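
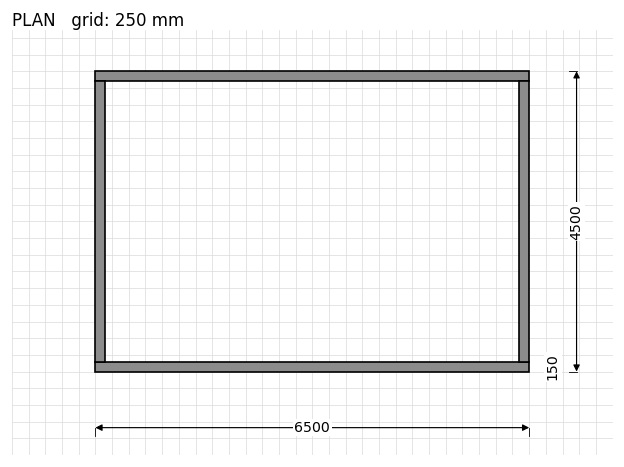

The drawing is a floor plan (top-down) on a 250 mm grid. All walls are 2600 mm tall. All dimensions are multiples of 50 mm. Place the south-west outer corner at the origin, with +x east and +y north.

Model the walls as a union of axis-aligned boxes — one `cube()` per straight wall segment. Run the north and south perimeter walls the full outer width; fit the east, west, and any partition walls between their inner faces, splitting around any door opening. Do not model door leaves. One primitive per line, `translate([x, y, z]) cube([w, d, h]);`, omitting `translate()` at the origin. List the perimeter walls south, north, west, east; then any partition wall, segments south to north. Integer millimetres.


cube([6500, 150, 2600]);
translate([0, 4350, 0]) cube([6500, 150, 2600]);
translate([0, 150, 0]) cube([150, 4200, 2600]);
translate([6350, 150, 0]) cube([150, 4200, 2600]);


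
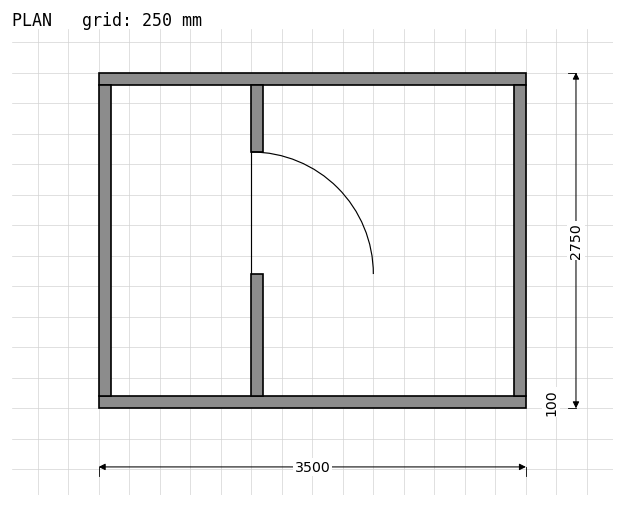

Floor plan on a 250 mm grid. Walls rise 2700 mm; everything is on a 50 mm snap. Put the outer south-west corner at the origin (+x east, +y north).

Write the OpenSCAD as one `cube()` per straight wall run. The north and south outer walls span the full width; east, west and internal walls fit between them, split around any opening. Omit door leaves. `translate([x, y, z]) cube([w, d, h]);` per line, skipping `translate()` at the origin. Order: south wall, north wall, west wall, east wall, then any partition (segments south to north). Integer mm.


cube([3500, 100, 2700]);
translate([0, 2650, 0]) cube([3500, 100, 2700]);
translate([0, 100, 0]) cube([100, 2550, 2700]);
translate([3400, 100, 0]) cube([100, 2550, 2700]);
translate([1250, 100, 0]) cube([100, 1000, 2700]);
translate([1250, 2100, 0]) cube([100, 550, 2700]);


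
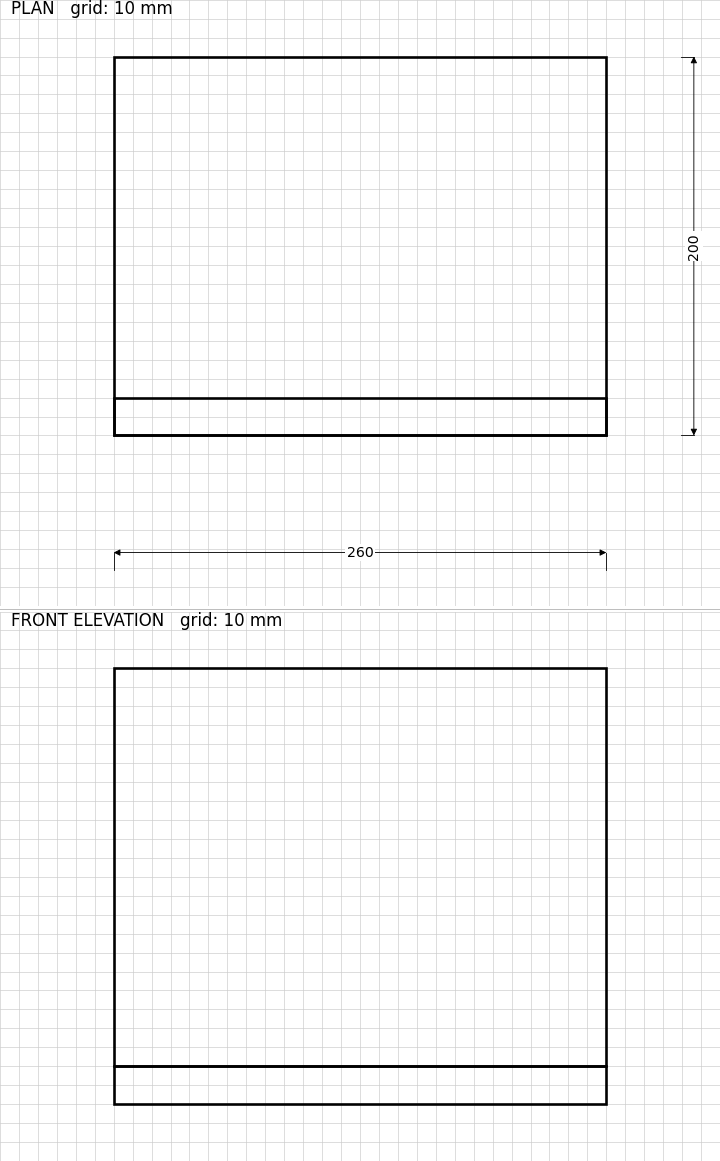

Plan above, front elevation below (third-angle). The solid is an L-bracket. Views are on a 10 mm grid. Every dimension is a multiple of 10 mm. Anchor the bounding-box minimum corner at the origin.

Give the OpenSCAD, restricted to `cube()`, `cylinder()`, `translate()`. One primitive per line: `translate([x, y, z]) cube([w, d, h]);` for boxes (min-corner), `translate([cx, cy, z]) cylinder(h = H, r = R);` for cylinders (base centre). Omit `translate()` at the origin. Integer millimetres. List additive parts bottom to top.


cube([260, 200, 20]);
translate([0, 0, 20]) cube([260, 20, 210]);


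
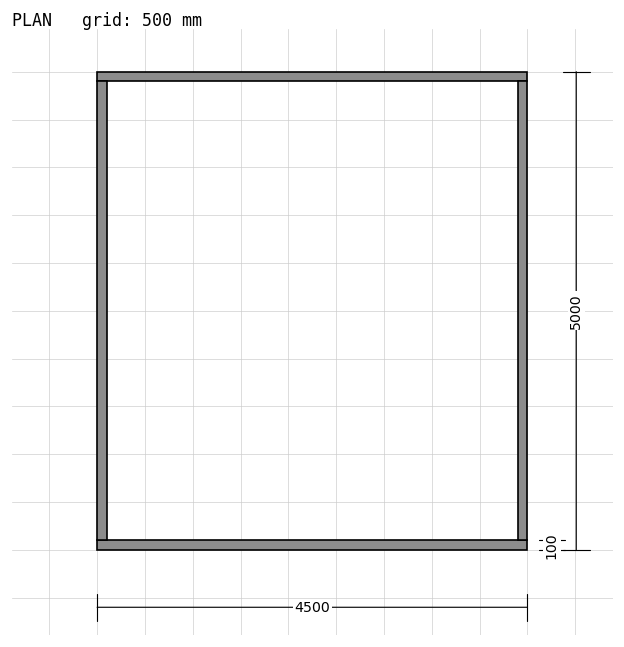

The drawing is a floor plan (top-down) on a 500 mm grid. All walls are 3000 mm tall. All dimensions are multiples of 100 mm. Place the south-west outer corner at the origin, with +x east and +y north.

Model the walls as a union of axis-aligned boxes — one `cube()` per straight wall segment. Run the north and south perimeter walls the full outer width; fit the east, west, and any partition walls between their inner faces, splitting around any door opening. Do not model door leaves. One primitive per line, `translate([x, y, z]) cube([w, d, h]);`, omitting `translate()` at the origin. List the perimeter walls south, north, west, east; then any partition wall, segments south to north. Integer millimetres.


cube([4500, 100, 3000]);
translate([0, 4900, 0]) cube([4500, 100, 3000]);
translate([0, 100, 0]) cube([100, 4800, 3000]);
translate([4400, 100, 0]) cube([100, 4800, 3000]);


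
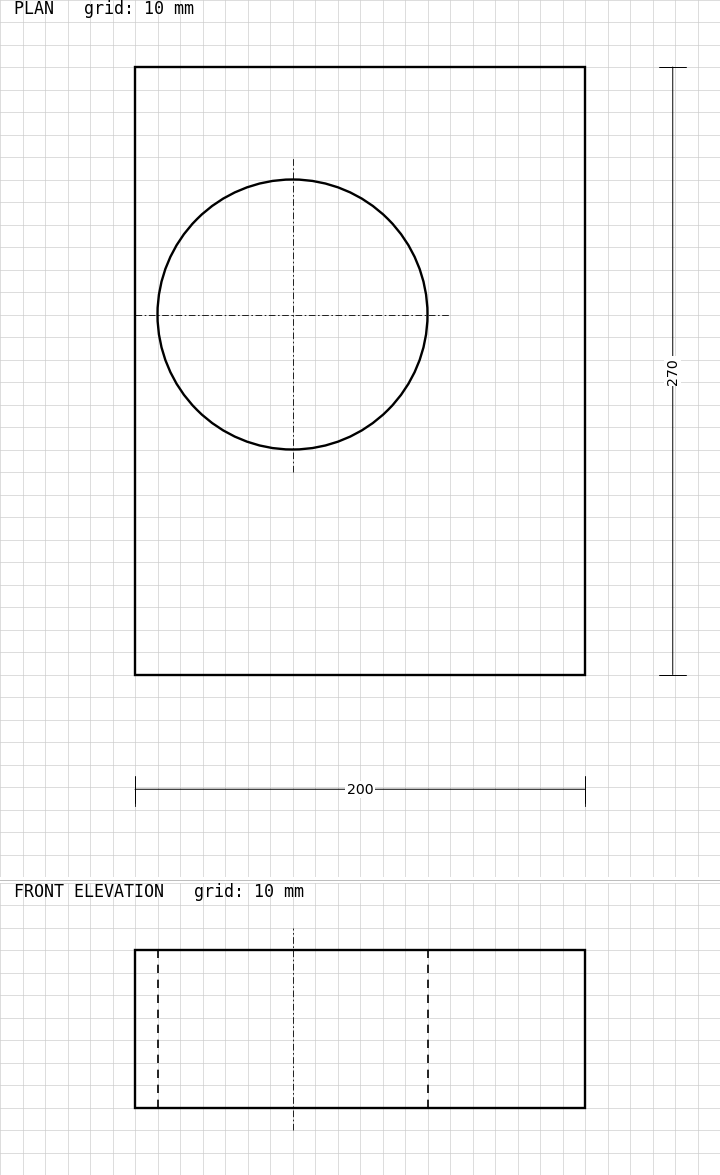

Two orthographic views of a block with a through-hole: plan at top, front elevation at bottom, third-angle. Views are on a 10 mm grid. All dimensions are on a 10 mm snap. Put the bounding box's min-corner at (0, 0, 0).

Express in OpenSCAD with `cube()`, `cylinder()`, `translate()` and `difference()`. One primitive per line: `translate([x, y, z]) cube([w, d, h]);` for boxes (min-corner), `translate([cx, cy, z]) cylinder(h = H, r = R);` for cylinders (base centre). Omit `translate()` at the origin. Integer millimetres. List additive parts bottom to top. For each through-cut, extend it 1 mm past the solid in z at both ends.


difference() {
  cube([200, 270, 70]);
  translate([70, 160, -1]) cylinder(h = 72, r = 60);
}


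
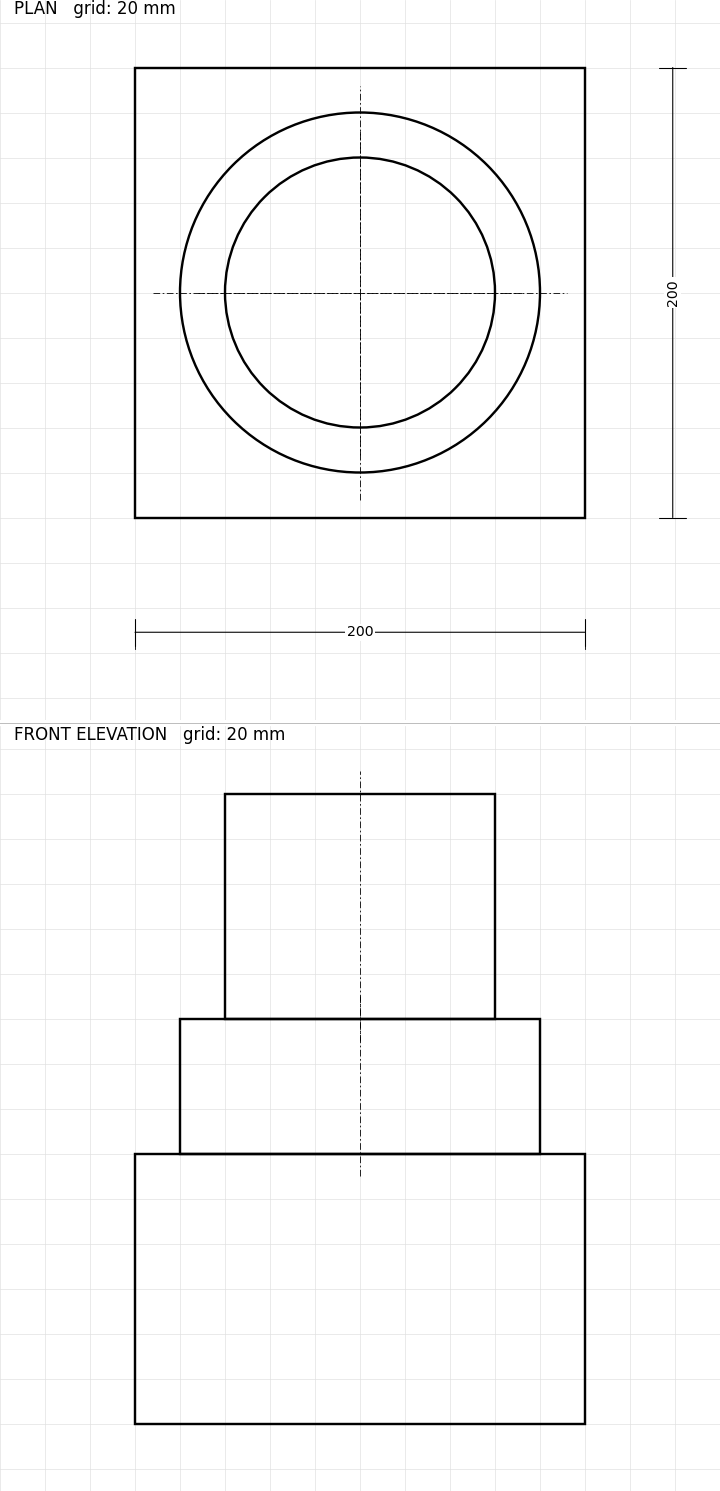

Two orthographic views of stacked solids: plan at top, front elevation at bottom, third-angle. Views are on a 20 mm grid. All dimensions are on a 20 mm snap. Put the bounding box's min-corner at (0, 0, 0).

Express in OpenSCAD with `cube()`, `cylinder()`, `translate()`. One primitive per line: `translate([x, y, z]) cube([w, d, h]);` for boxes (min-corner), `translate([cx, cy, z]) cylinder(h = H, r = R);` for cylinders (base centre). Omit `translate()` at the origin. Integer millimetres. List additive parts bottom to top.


cube([200, 200, 120]);
translate([100, 100, 120]) cylinder(h = 60, r = 80);
translate([100, 100, 180]) cylinder(h = 100, r = 60);


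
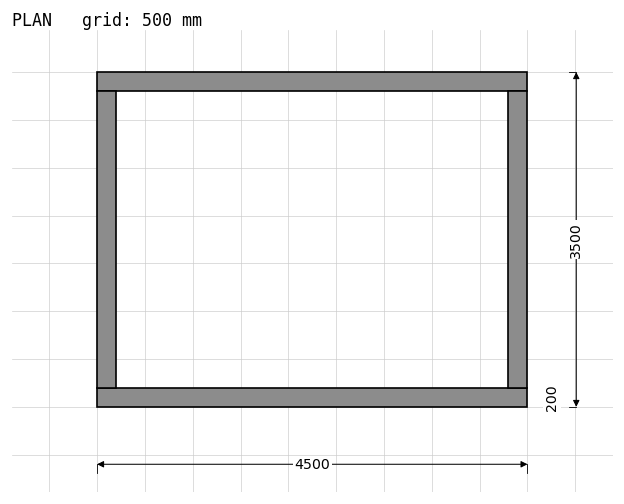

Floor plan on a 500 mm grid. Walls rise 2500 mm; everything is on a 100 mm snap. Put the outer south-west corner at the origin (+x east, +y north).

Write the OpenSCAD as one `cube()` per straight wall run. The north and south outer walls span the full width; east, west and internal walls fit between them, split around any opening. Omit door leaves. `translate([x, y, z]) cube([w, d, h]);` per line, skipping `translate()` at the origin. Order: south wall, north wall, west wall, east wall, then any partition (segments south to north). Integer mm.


cube([4500, 200, 2500]);
translate([0, 3300, 0]) cube([4500, 200, 2500]);
translate([0, 200, 0]) cube([200, 3100, 2500]);
translate([4300, 200, 0]) cube([200, 3100, 2500]);


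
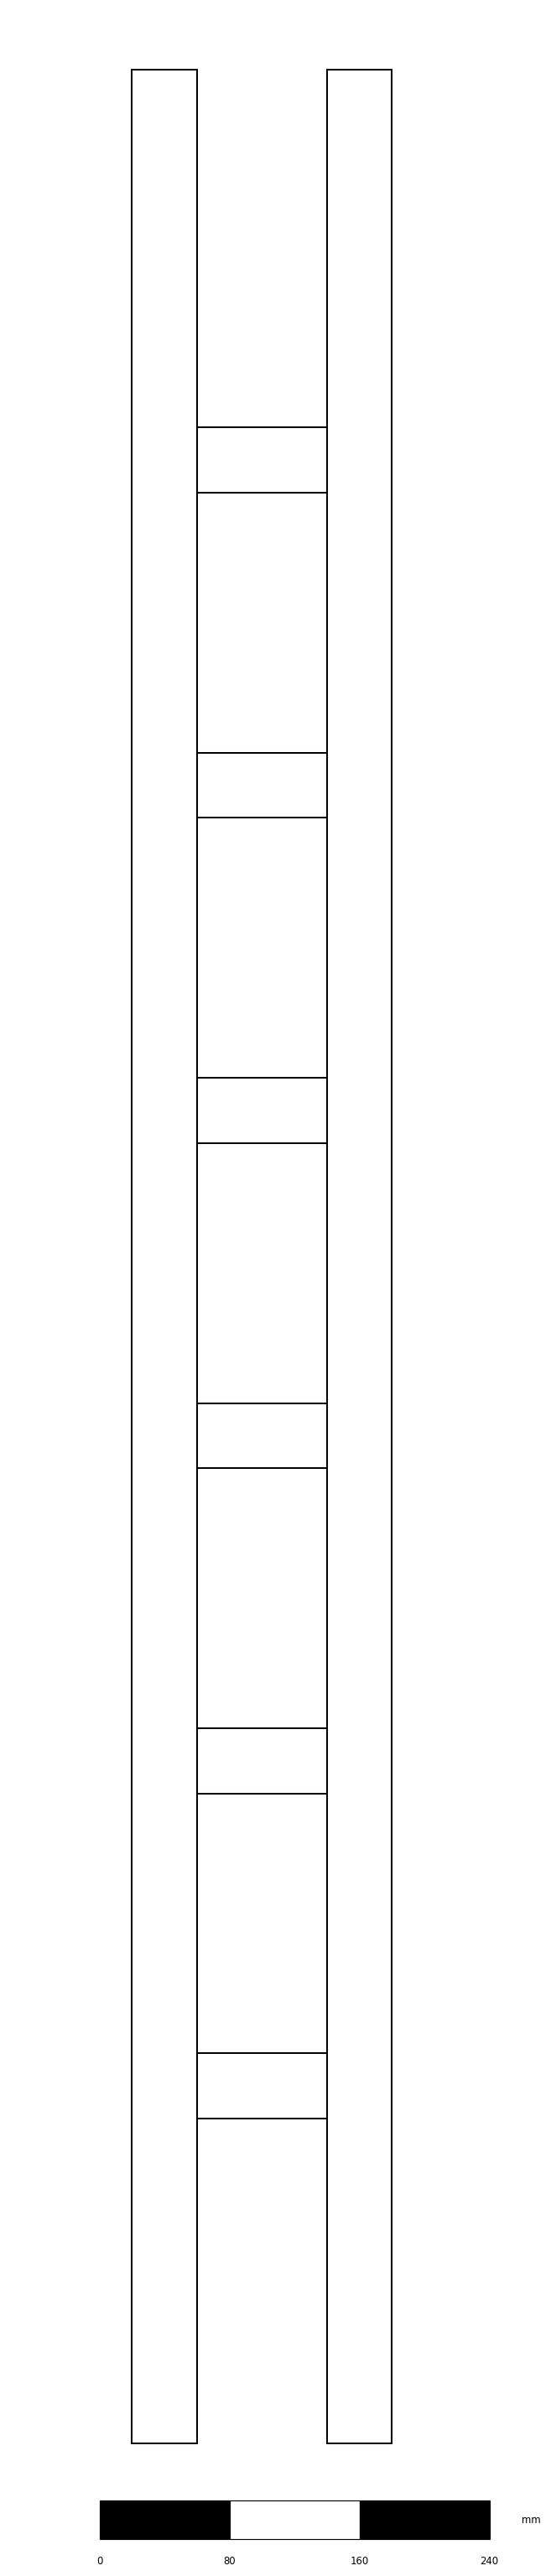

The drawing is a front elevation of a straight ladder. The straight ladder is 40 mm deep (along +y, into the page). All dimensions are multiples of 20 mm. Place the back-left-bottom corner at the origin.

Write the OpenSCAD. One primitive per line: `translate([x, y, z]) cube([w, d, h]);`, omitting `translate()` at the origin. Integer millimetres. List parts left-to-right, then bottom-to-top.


cube([40, 40, 1460]);
translate([40, 0, 200]) cube([80, 40, 40]);
translate([40, 0, 400]) cube([80, 40, 40]);
translate([40, 0, 600]) cube([80, 40, 40]);
translate([40, 0, 800]) cube([80, 40, 40]);
translate([40, 0, 1000]) cube([80, 40, 40]);
translate([40, 0, 1200]) cube([80, 40, 40]);
translate([120, 0, 0]) cube([40, 40, 1460]);


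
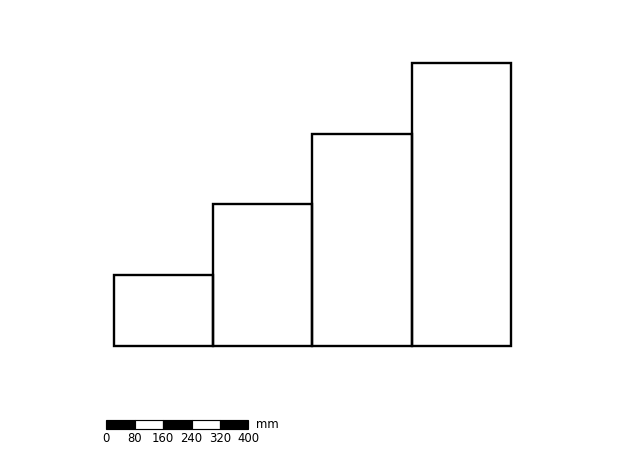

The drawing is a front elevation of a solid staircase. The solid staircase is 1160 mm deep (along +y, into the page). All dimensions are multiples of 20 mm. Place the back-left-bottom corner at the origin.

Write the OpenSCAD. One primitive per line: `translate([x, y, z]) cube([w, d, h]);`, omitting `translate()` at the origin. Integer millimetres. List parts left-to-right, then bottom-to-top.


cube([280, 1160, 200]);
translate([280, 0, 0]) cube([280, 1160, 400]);
translate([560, 0, 0]) cube([280, 1160, 600]);
translate([840, 0, 0]) cube([280, 1160, 800]);


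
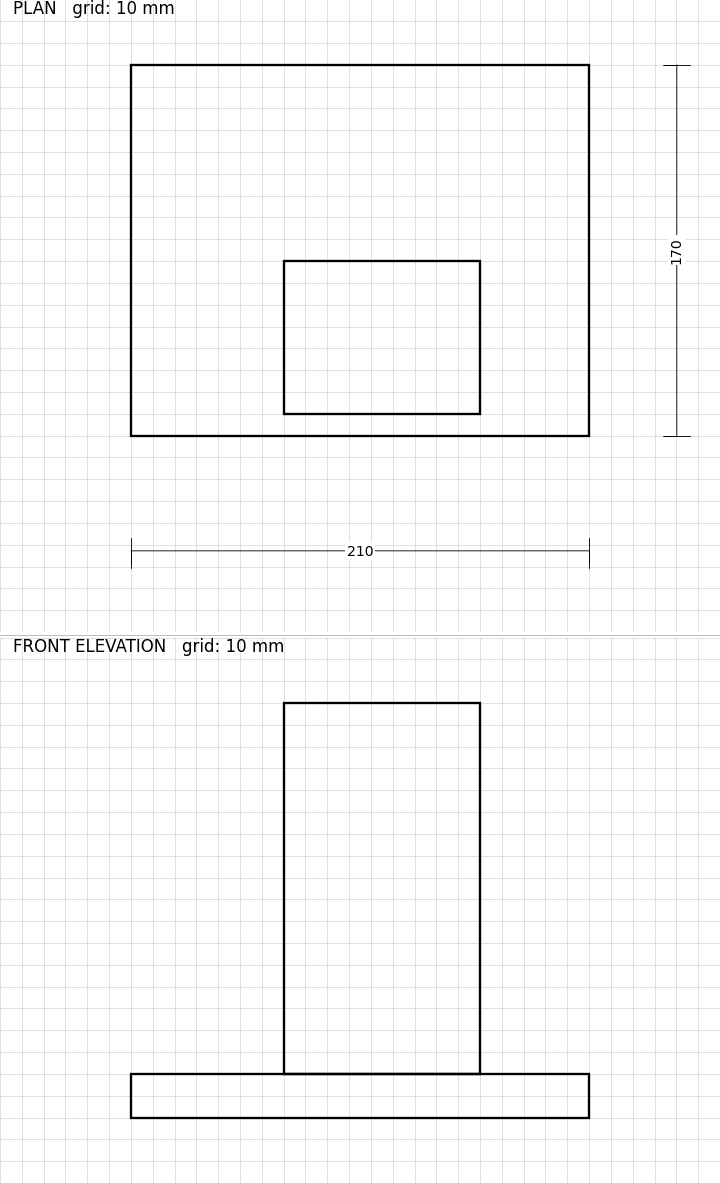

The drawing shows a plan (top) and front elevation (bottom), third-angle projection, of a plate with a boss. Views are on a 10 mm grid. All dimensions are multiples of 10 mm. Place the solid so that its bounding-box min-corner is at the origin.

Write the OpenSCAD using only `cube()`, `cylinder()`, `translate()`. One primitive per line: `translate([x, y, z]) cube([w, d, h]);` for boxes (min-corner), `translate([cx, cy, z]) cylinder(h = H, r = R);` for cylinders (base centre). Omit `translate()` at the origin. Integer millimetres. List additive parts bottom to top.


cube([210, 170, 20]);
translate([70, 10, 20]) cube([90, 70, 170]);


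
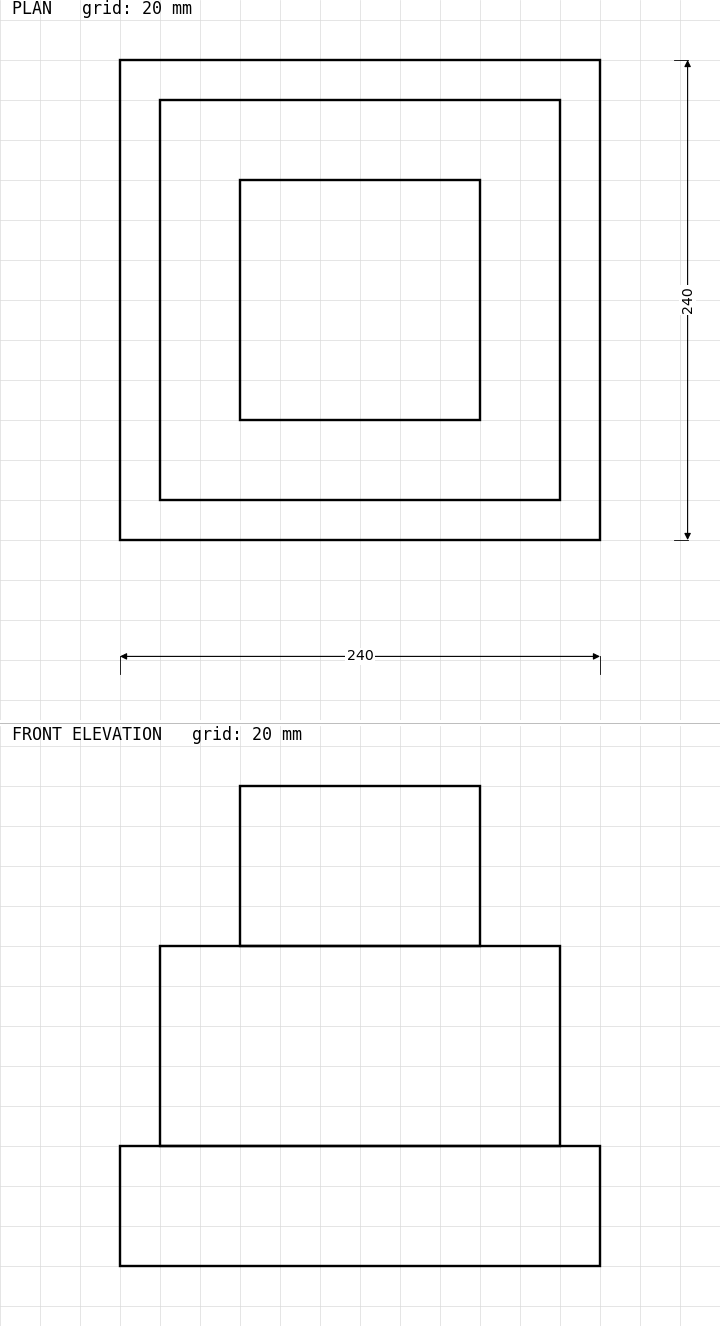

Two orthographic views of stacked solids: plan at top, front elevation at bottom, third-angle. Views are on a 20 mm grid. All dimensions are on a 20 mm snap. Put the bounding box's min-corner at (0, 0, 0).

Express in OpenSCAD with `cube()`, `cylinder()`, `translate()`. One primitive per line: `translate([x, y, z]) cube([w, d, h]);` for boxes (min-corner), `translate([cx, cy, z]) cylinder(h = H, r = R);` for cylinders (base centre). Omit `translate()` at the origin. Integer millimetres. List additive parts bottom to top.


cube([240, 240, 60]);
translate([20, 20, 60]) cube([200, 200, 100]);
translate([60, 60, 160]) cube([120, 120, 80]);


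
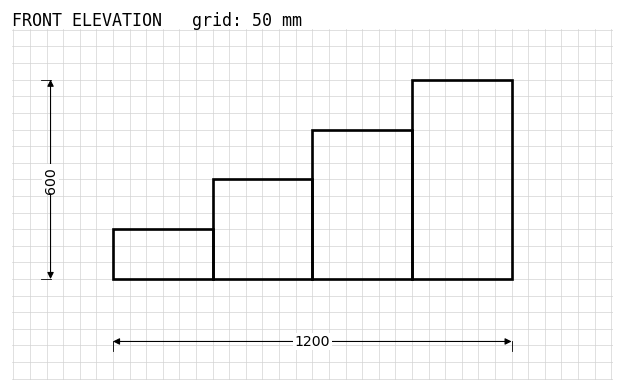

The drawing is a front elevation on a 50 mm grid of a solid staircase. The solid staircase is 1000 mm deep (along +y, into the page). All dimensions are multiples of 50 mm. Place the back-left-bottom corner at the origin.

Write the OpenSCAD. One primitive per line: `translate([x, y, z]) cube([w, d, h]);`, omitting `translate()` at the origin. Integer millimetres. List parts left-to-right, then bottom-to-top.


cube([300, 1000, 150]);
translate([300, 0, 0]) cube([300, 1000, 300]);
translate([600, 0, 0]) cube([300, 1000, 450]);
translate([900, 0, 0]) cube([300, 1000, 600]);


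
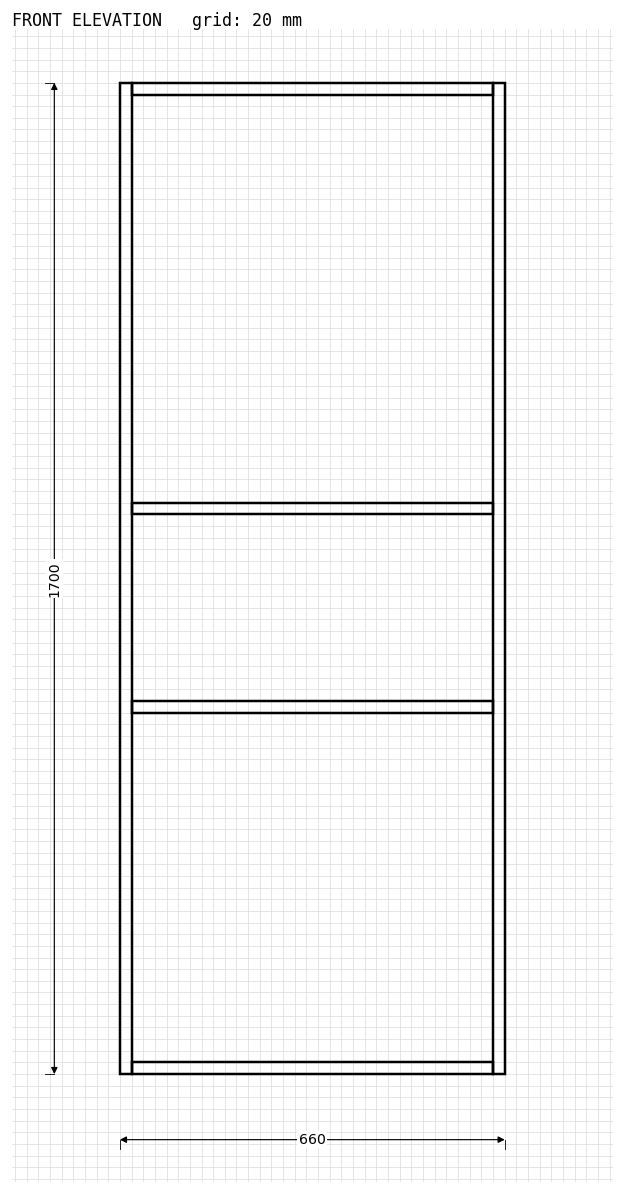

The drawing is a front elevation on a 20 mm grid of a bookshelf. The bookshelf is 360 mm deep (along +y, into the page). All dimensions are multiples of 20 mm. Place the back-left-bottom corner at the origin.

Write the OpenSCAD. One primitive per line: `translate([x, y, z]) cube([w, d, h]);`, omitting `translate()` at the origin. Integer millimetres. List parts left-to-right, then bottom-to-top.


cube([20, 360, 1700]);
translate([20, 0, 0]) cube([620, 360, 20]);
translate([20, 0, 620]) cube([620, 360, 20]);
translate([20, 0, 960]) cube([620, 360, 20]);
translate([20, 0, 1680]) cube([620, 360, 20]);
translate([640, 0, 0]) cube([20, 360, 1700]);


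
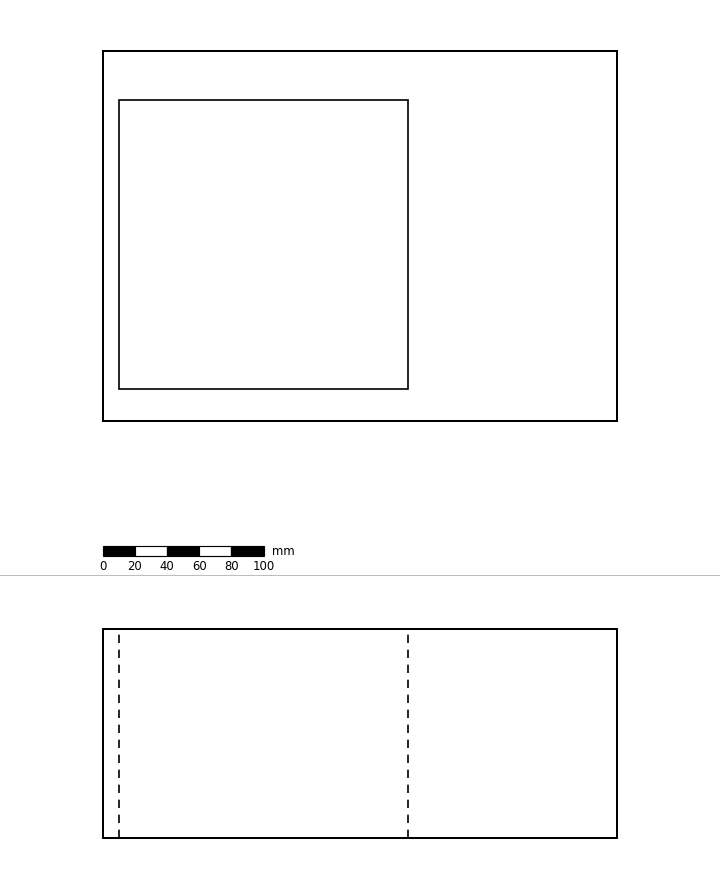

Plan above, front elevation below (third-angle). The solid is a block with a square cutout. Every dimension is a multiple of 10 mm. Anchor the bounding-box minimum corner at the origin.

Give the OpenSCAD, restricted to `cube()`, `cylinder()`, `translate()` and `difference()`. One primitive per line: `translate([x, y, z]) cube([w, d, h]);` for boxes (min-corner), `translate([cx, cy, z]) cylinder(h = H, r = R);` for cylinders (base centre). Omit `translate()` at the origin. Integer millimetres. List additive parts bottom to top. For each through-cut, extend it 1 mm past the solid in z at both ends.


difference() {
  cube([320, 230, 130]);
  translate([10, 20, -1]) cube([180, 180, 132]);
}


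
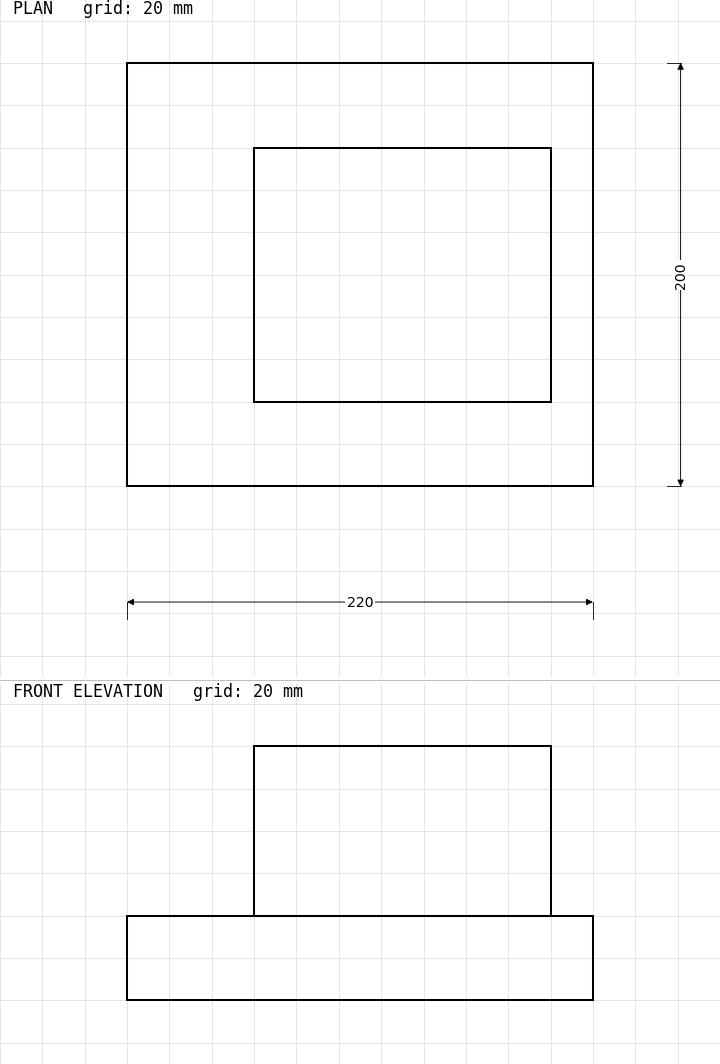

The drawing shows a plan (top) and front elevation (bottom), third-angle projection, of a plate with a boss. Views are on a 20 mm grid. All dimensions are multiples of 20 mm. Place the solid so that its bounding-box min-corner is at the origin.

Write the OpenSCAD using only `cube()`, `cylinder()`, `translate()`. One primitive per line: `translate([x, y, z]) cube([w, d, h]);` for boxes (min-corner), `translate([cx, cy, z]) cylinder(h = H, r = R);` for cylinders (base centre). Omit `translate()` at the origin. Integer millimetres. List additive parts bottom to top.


cube([220, 200, 40]);
translate([60, 40, 40]) cube([140, 120, 80]);


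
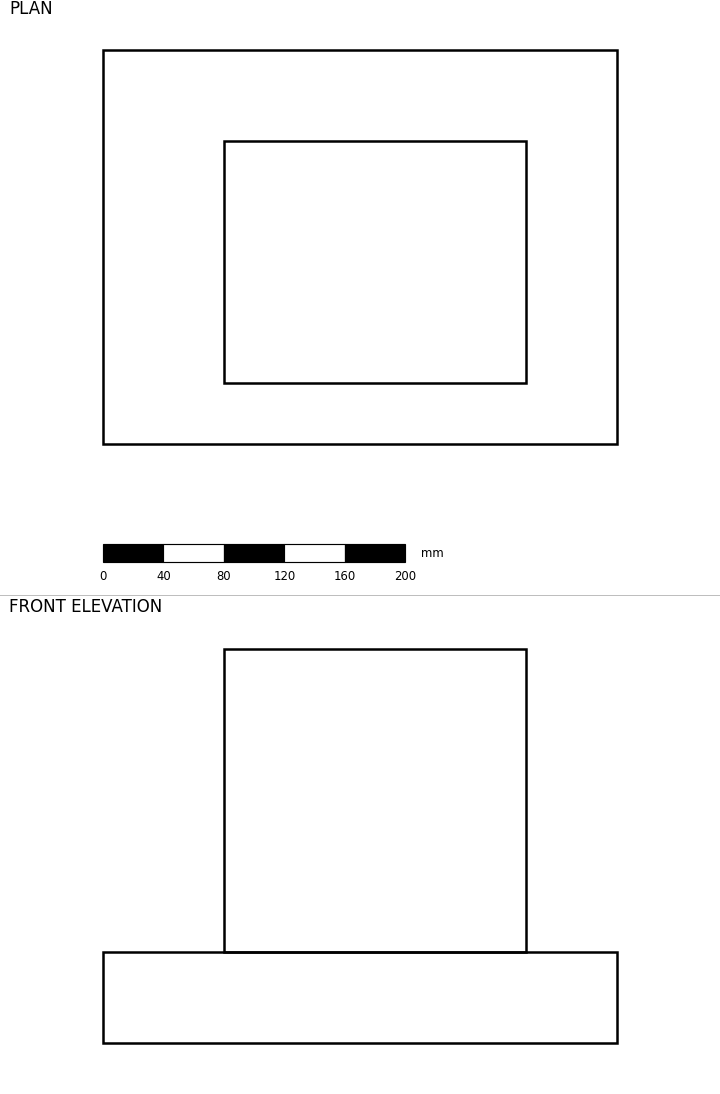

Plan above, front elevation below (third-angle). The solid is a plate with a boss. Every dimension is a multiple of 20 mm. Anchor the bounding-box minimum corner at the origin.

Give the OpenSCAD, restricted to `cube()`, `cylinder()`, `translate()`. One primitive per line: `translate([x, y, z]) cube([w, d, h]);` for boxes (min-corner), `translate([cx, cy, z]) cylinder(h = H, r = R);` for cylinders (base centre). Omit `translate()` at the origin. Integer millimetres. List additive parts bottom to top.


cube([340, 260, 60]);
translate([80, 40, 60]) cube([200, 160, 200]);


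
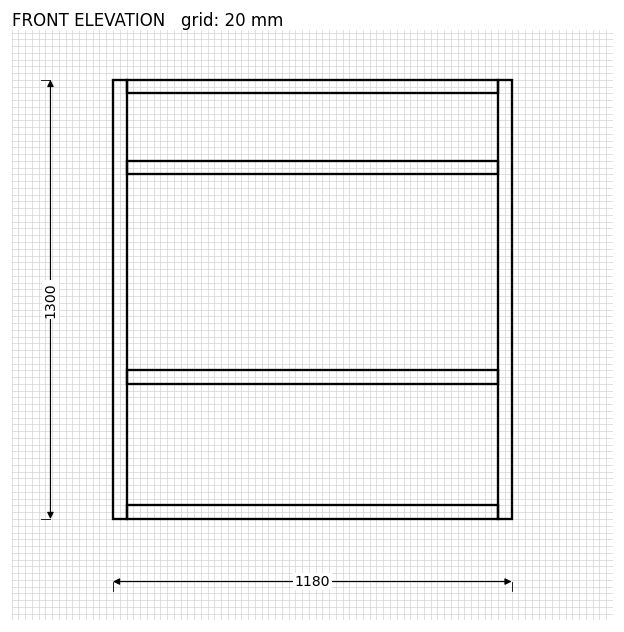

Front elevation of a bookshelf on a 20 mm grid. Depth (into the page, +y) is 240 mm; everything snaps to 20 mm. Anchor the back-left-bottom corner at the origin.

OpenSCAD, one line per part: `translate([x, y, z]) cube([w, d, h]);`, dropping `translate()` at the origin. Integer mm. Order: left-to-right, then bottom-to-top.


cube([40, 240, 1300]);
translate([40, 0, 0]) cube([1100, 240, 40]);
translate([40, 0, 400]) cube([1100, 240, 40]);
translate([40, 0, 1020]) cube([1100, 240, 40]);
translate([40, 0, 1260]) cube([1100, 240, 40]);
translate([1140, 0, 0]) cube([40, 240, 1300]);


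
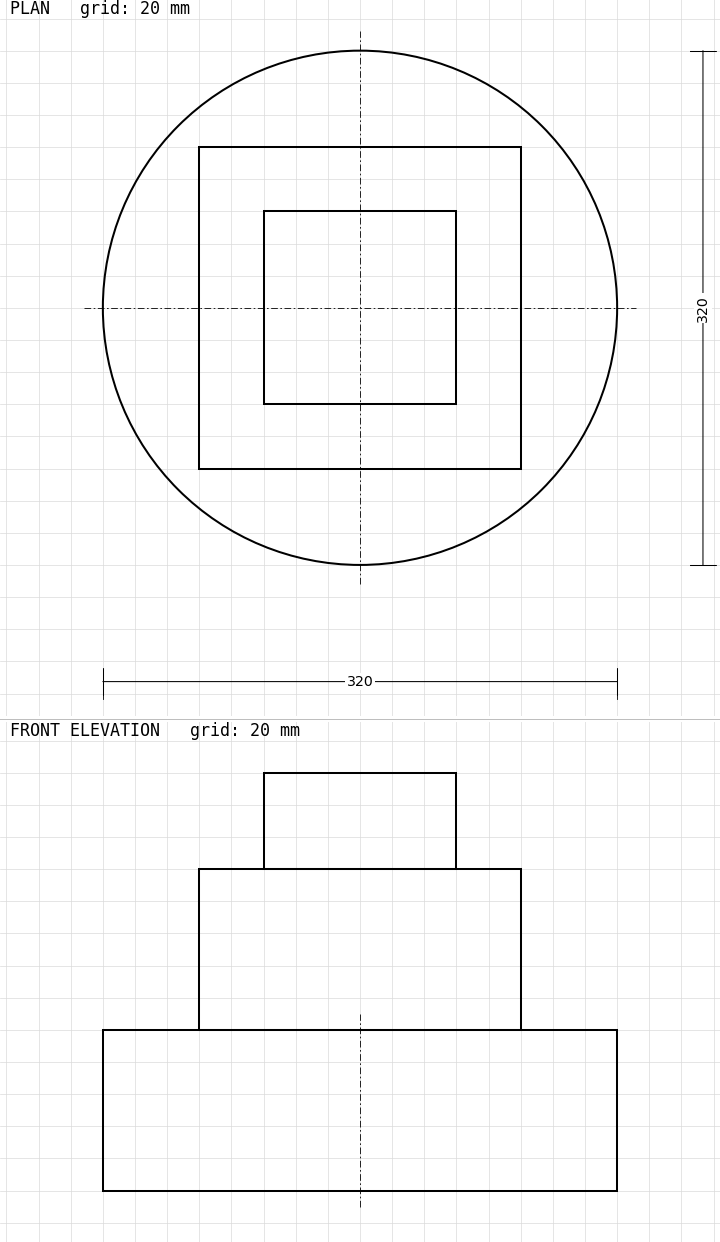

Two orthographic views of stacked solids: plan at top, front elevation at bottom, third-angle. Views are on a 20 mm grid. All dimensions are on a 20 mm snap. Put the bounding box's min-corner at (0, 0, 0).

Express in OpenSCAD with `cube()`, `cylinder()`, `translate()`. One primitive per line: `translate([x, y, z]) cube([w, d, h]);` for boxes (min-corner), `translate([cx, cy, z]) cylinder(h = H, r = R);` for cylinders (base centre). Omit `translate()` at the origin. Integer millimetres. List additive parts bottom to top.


translate([160, 160, 0]) cylinder(h = 100, r = 160);
translate([60, 60, 100]) cube([200, 200, 100]);
translate([100, 100, 200]) cube([120, 120, 60]);


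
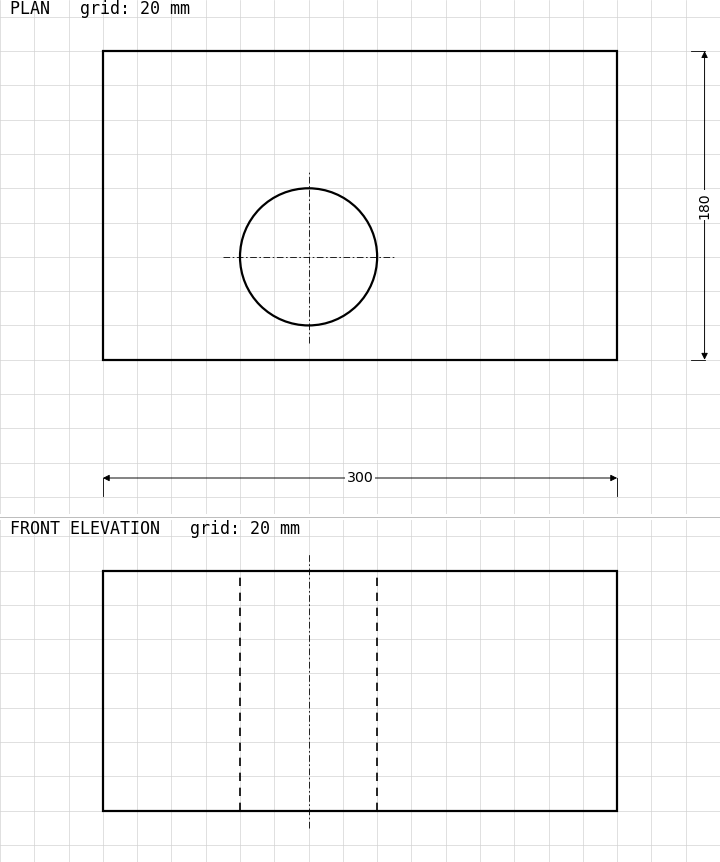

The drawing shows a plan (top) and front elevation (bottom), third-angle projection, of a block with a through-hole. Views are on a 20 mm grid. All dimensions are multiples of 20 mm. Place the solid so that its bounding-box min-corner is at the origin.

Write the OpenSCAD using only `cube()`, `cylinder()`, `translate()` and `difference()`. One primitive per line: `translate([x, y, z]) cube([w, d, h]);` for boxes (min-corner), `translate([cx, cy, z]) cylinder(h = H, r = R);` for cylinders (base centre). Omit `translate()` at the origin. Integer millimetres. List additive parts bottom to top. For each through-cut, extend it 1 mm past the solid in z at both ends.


difference() {
  cube([300, 180, 140]);
  translate([120, 60, -1]) cylinder(h = 142, r = 40);
}


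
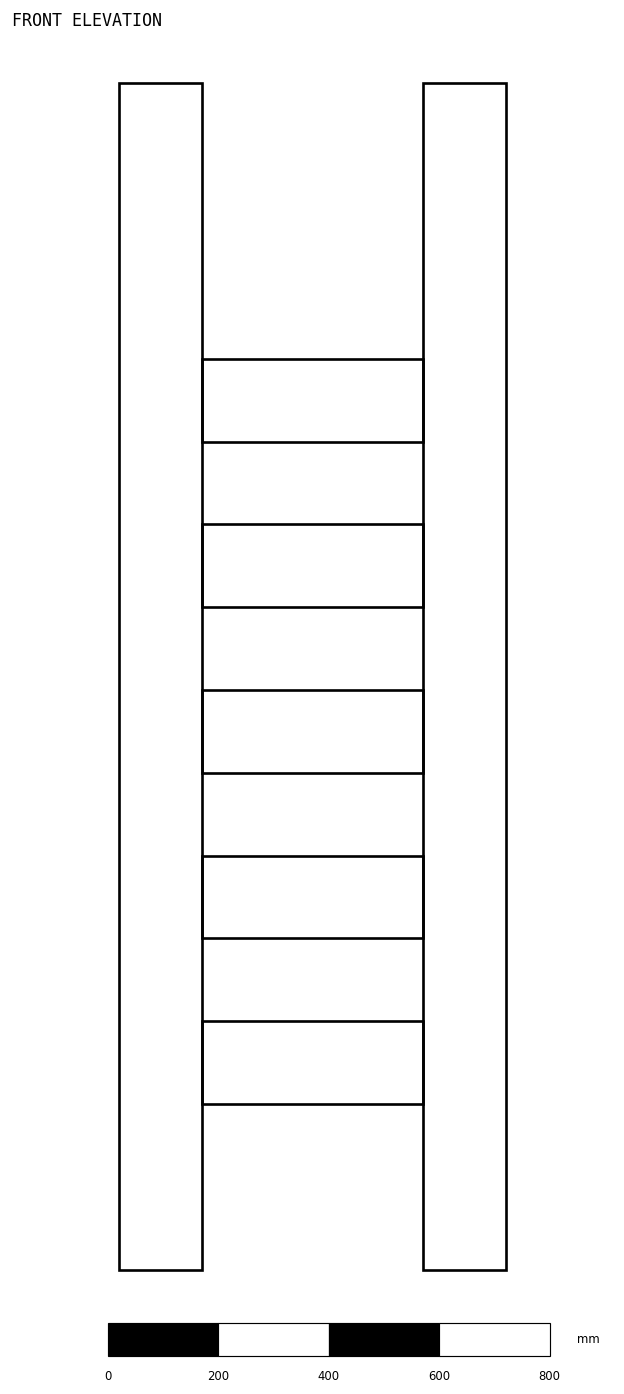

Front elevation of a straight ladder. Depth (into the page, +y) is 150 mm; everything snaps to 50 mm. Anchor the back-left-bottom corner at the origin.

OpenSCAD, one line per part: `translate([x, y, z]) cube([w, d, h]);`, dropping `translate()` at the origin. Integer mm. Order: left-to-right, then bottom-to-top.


cube([150, 150, 2150]);
translate([150, 0, 300]) cube([400, 150, 150]);
translate([150, 0, 600]) cube([400, 150, 150]);
translate([150, 0, 900]) cube([400, 150, 150]);
translate([150, 0, 1200]) cube([400, 150, 150]);
translate([150, 0, 1500]) cube([400, 150, 150]);
translate([550, 0, 0]) cube([150, 150, 2150]);


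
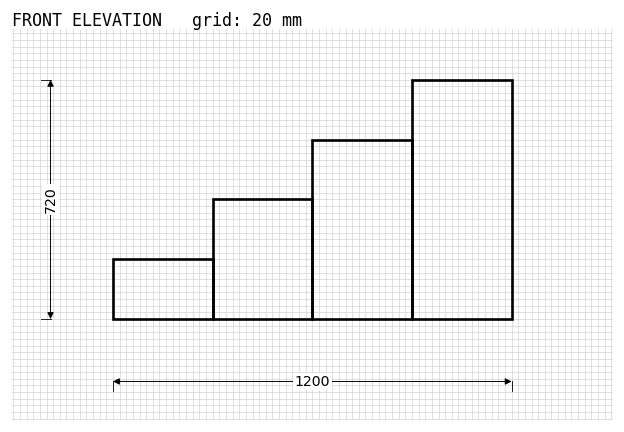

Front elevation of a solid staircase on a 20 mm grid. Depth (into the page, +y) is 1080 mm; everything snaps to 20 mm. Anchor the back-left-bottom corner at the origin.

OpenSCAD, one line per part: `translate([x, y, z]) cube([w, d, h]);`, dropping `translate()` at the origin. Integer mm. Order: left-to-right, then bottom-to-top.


cube([300, 1080, 180]);
translate([300, 0, 0]) cube([300, 1080, 360]);
translate([600, 0, 0]) cube([300, 1080, 540]);
translate([900, 0, 0]) cube([300, 1080, 720]);


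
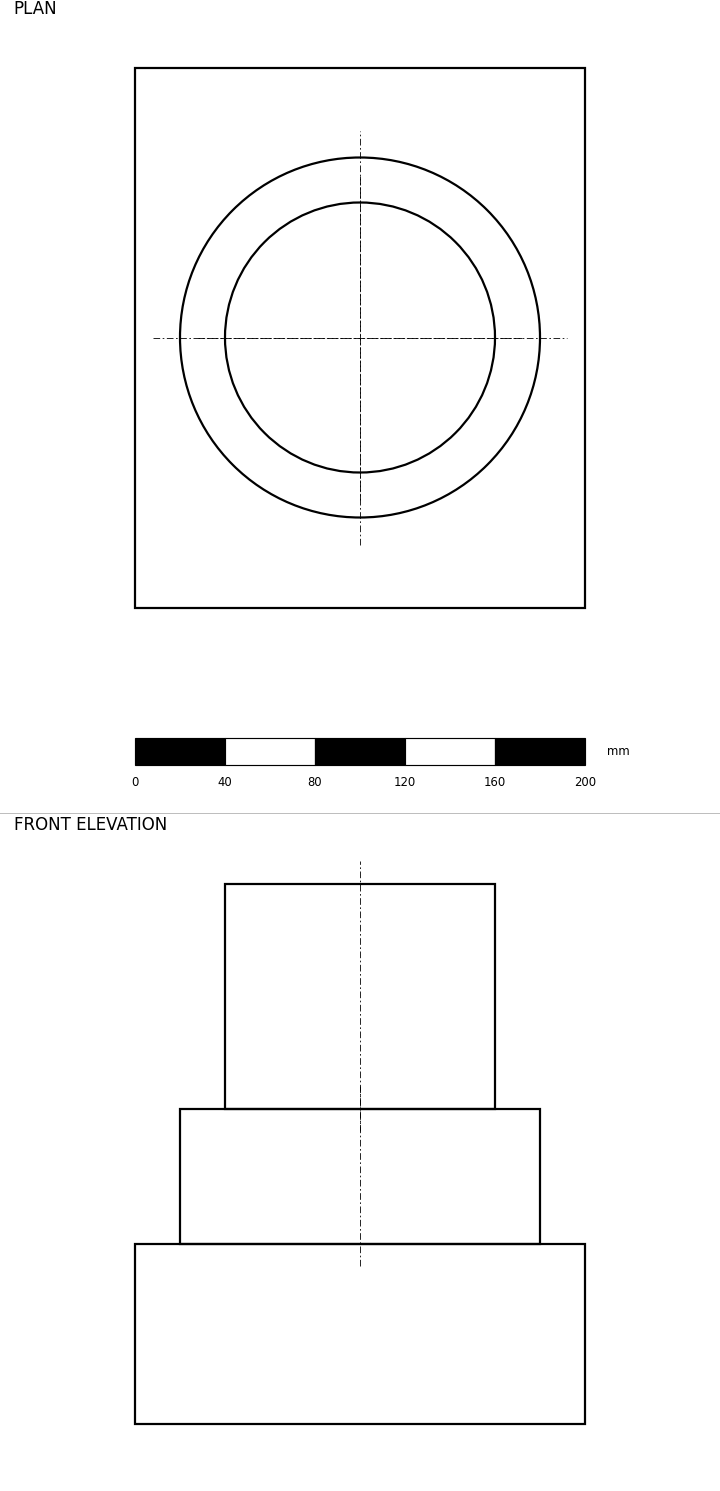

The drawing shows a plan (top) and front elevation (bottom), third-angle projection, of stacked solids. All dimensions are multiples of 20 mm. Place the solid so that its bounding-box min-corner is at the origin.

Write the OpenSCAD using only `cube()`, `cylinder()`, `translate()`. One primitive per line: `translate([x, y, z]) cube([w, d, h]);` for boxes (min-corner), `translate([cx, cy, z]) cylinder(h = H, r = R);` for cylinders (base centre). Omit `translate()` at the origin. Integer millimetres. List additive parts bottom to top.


cube([200, 240, 80]);
translate([100, 120, 80]) cylinder(h = 60, r = 80);
translate([100, 120, 140]) cylinder(h = 100, r = 60);


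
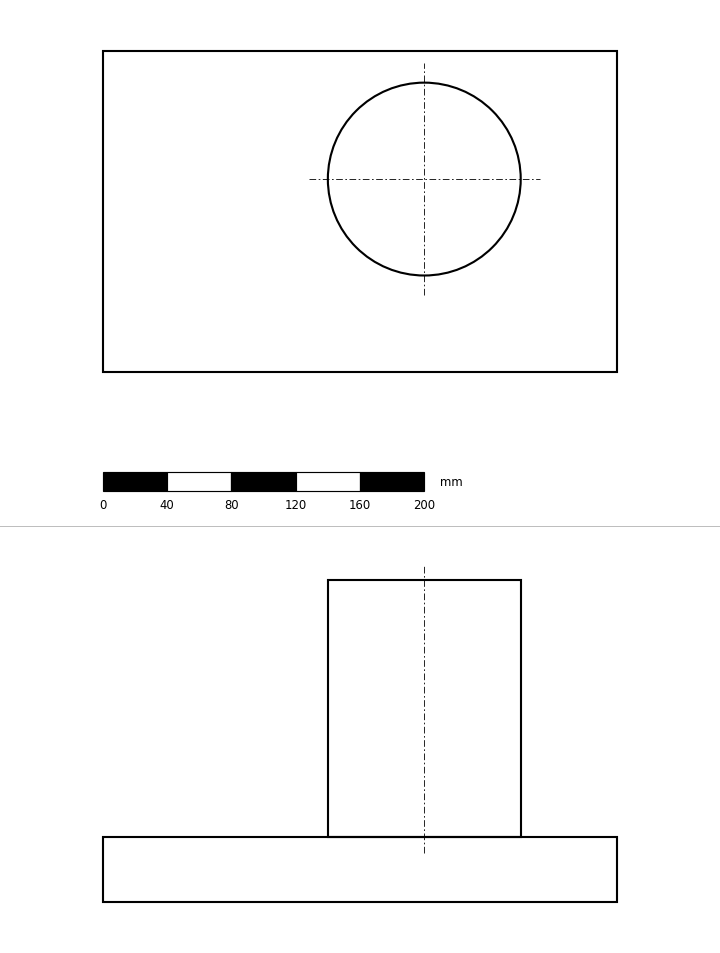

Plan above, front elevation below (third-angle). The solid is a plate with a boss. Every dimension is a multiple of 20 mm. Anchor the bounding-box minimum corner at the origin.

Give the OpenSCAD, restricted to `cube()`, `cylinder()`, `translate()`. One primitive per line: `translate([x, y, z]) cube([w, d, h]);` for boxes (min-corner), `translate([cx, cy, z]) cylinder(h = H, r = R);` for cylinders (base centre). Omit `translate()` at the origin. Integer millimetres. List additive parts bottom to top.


cube([320, 200, 40]);
translate([200, 120, 40]) cylinder(h = 160, r = 60);


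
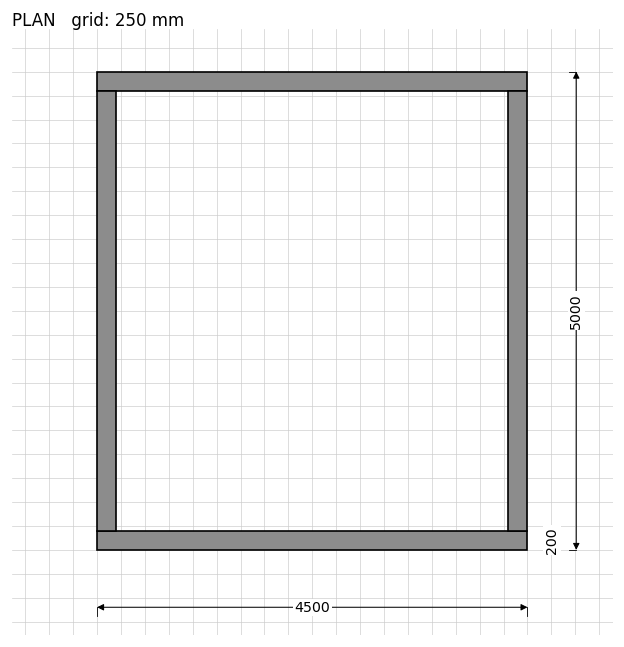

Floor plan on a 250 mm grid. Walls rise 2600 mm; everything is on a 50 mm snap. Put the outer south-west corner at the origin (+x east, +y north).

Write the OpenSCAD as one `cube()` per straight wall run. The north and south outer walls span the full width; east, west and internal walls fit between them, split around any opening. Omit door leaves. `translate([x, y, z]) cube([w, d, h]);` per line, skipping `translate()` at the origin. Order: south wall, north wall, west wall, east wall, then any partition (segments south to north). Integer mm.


cube([4500, 200, 2600]);
translate([0, 4800, 0]) cube([4500, 200, 2600]);
translate([0, 200, 0]) cube([200, 4600, 2600]);
translate([4300, 200, 0]) cube([200, 4600, 2600]);


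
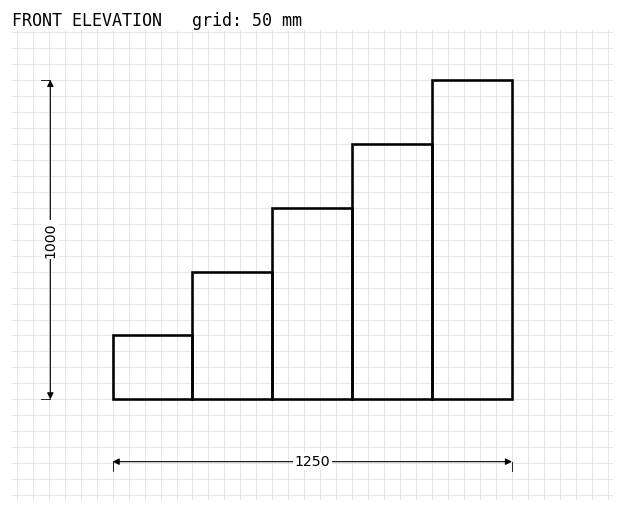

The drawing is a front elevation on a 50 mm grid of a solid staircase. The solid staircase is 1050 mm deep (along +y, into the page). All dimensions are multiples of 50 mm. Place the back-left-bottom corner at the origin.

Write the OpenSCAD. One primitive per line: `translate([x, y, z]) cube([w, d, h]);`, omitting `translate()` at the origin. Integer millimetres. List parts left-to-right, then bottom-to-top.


cube([250, 1050, 200]);
translate([250, 0, 0]) cube([250, 1050, 400]);
translate([500, 0, 0]) cube([250, 1050, 600]);
translate([750, 0, 0]) cube([250, 1050, 800]);
translate([1000, 0, 0]) cube([250, 1050, 1000]);


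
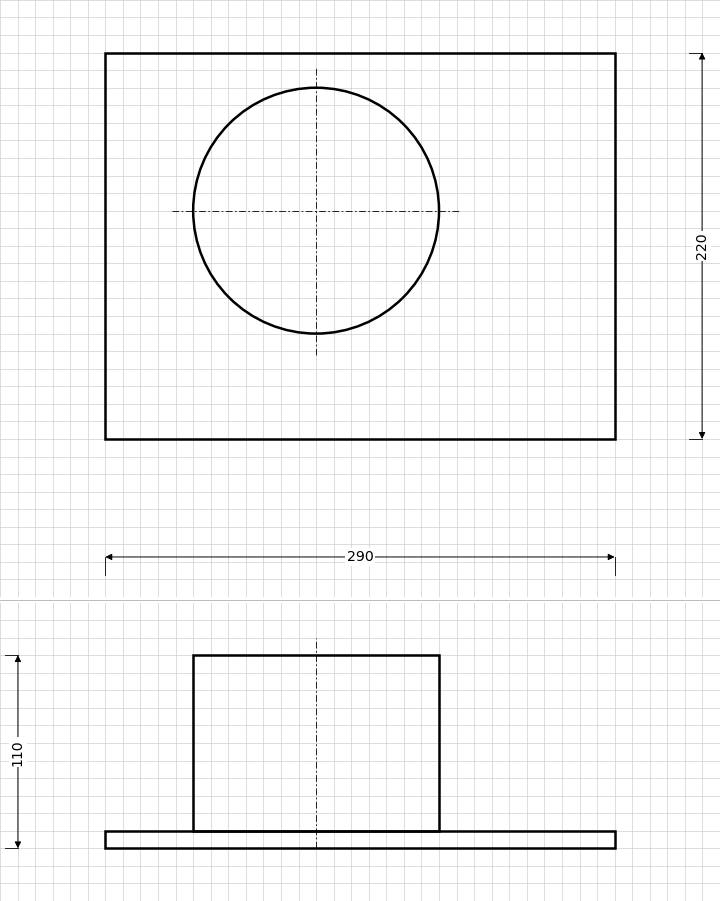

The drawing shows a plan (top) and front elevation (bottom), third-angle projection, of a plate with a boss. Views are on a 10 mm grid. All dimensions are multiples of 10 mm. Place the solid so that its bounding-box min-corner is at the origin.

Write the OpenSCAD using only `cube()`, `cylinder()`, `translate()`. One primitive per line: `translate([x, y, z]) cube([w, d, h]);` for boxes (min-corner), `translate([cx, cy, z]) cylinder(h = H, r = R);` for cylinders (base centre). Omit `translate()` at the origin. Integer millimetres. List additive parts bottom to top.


cube([290, 220, 10]);
translate([120, 130, 10]) cylinder(h = 100, r = 70);


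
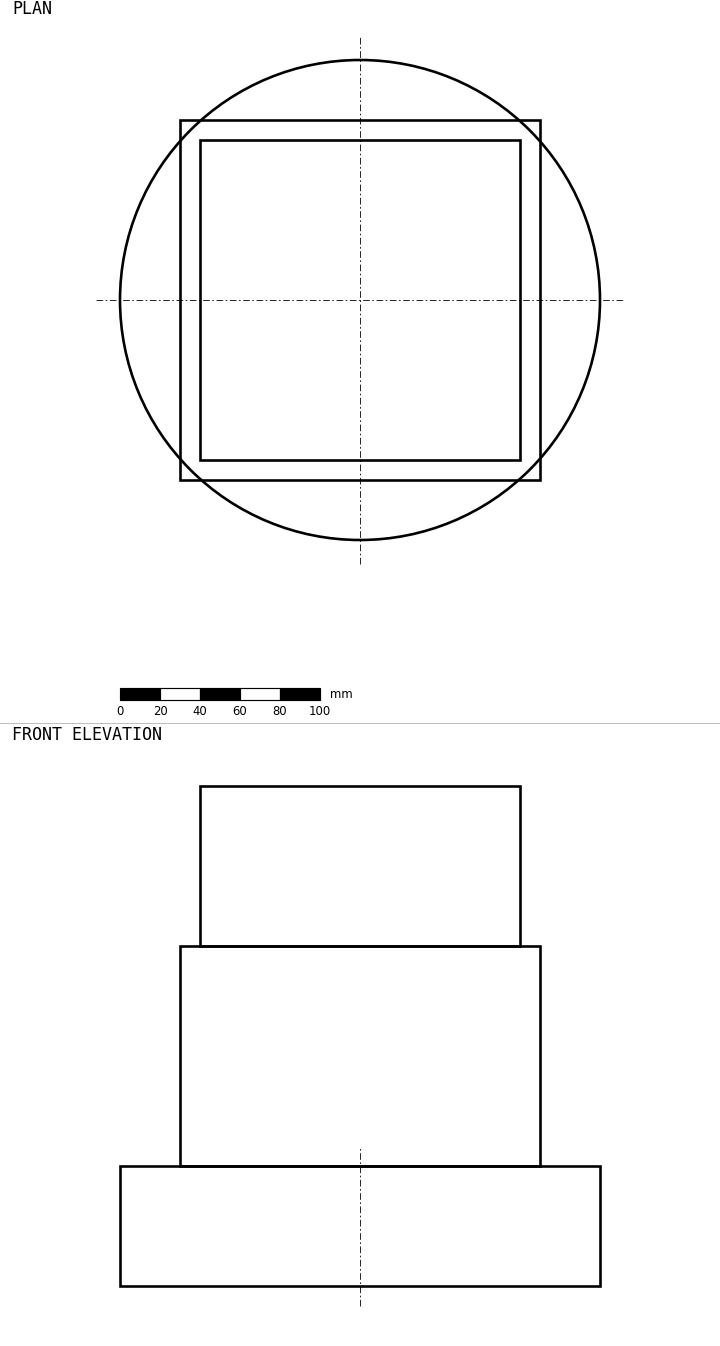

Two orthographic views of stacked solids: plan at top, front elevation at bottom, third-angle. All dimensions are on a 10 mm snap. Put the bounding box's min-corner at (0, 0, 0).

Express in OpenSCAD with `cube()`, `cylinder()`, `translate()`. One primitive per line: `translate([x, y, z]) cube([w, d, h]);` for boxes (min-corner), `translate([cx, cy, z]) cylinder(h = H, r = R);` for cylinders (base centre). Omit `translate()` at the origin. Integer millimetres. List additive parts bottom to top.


translate([120, 120, 0]) cylinder(h = 60, r = 120);
translate([30, 30, 60]) cube([180, 180, 110]);
translate([40, 40, 170]) cube([160, 160, 80]);


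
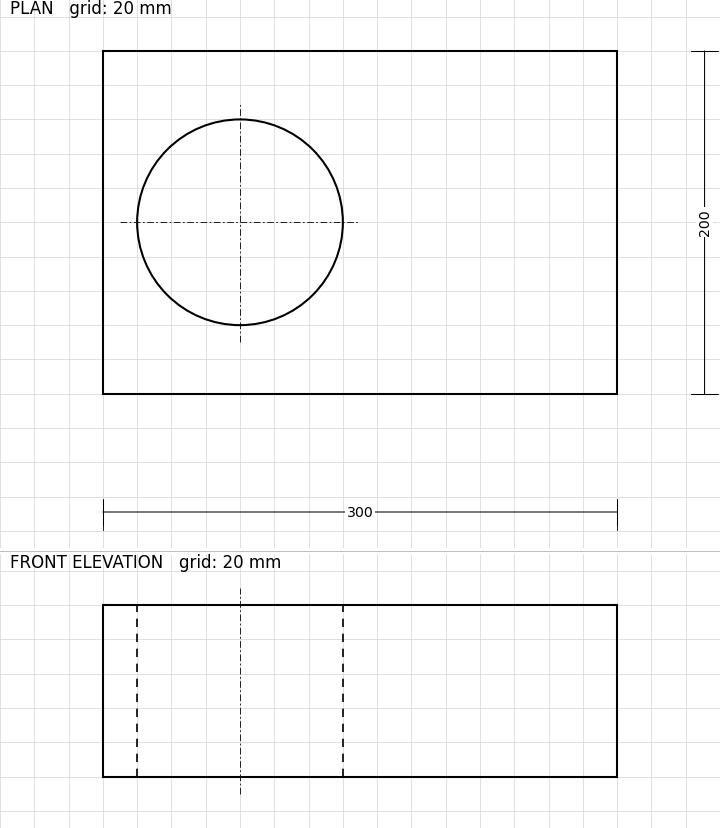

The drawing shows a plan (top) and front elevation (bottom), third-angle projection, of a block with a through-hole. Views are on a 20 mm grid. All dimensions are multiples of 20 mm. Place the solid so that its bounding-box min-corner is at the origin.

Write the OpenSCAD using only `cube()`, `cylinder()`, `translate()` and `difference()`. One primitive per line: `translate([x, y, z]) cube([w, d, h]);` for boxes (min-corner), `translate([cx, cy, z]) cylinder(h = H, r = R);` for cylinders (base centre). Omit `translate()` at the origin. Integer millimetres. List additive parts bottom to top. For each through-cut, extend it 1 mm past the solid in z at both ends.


difference() {
  cube([300, 200, 100]);
  translate([80, 100, -1]) cylinder(h = 102, r = 60);
}


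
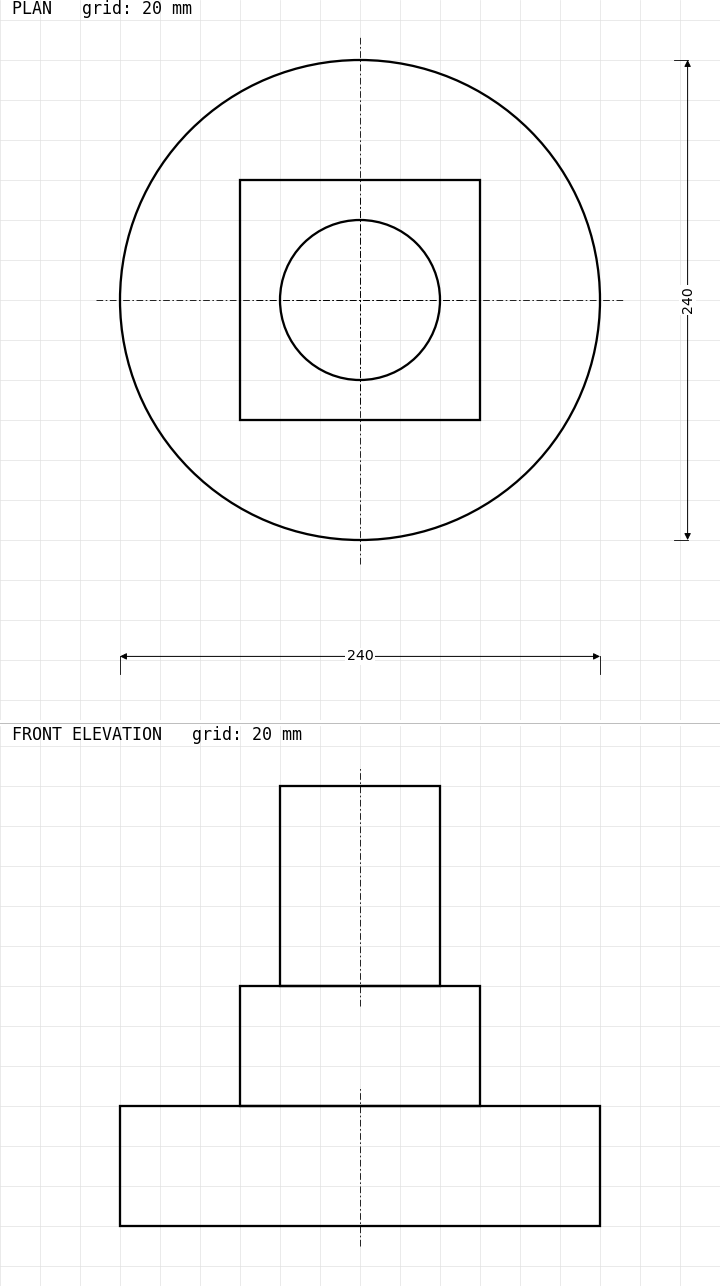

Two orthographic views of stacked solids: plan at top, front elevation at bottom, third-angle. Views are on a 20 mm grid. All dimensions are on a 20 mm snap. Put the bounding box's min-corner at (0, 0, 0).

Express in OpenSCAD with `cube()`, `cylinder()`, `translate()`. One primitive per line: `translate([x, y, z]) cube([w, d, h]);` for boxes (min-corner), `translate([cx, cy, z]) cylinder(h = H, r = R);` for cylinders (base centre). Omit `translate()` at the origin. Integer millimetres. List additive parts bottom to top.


translate([120, 120, 0]) cylinder(h = 60, r = 120);
translate([60, 60, 60]) cube([120, 120, 60]);
translate([120, 120, 120]) cylinder(h = 100, r = 40);


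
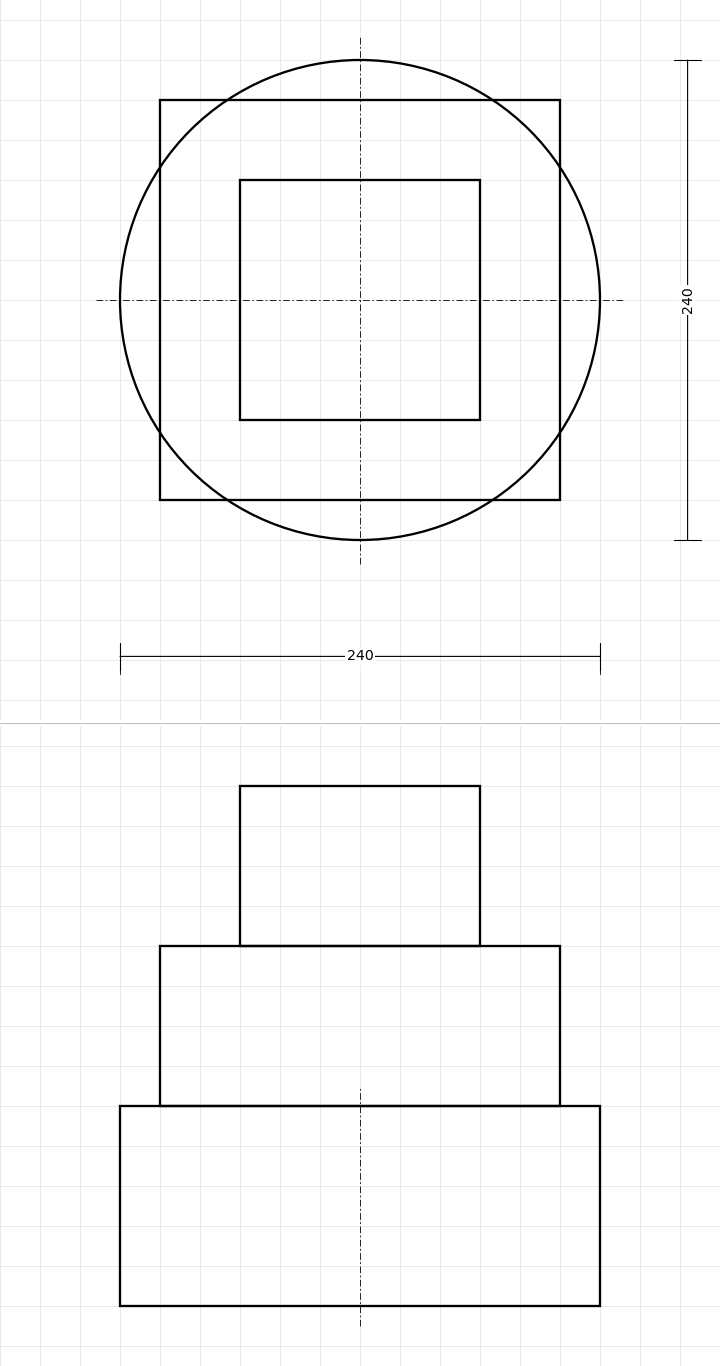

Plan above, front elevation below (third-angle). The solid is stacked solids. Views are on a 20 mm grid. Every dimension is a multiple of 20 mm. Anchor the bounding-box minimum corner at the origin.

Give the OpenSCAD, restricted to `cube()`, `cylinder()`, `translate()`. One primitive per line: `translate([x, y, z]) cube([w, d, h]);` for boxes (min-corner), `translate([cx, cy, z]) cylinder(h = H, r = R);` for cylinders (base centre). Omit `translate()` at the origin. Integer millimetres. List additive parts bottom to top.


translate([120, 120, 0]) cylinder(h = 100, r = 120);
translate([20, 20, 100]) cube([200, 200, 80]);
translate([60, 60, 180]) cube([120, 120, 80]);


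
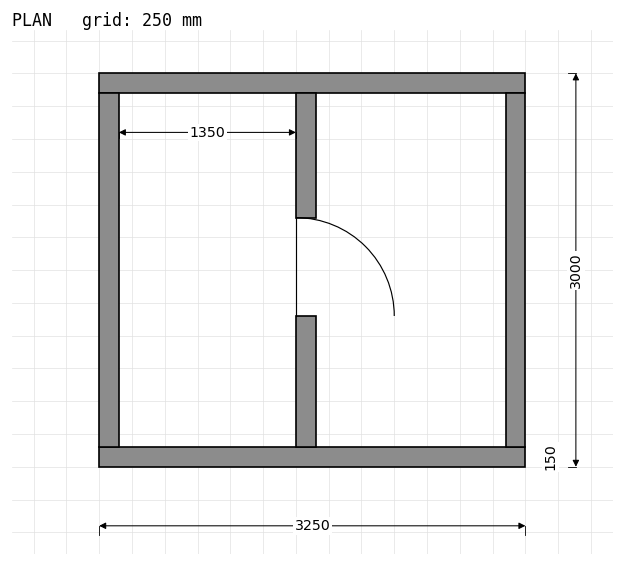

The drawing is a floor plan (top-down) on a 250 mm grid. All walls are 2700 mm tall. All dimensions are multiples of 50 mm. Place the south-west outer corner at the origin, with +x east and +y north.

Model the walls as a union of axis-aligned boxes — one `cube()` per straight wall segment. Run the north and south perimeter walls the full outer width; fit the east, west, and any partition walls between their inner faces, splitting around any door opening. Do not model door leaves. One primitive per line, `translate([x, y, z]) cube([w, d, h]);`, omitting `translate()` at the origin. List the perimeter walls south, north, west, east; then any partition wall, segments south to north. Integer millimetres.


cube([3250, 150, 2700]);
translate([0, 2850, 0]) cube([3250, 150, 2700]);
translate([0, 150, 0]) cube([150, 2700, 2700]);
translate([3100, 150, 0]) cube([150, 2700, 2700]);
translate([1500, 150, 0]) cube([150, 1000, 2700]);
translate([1500, 1900, 0]) cube([150, 950, 2700]);


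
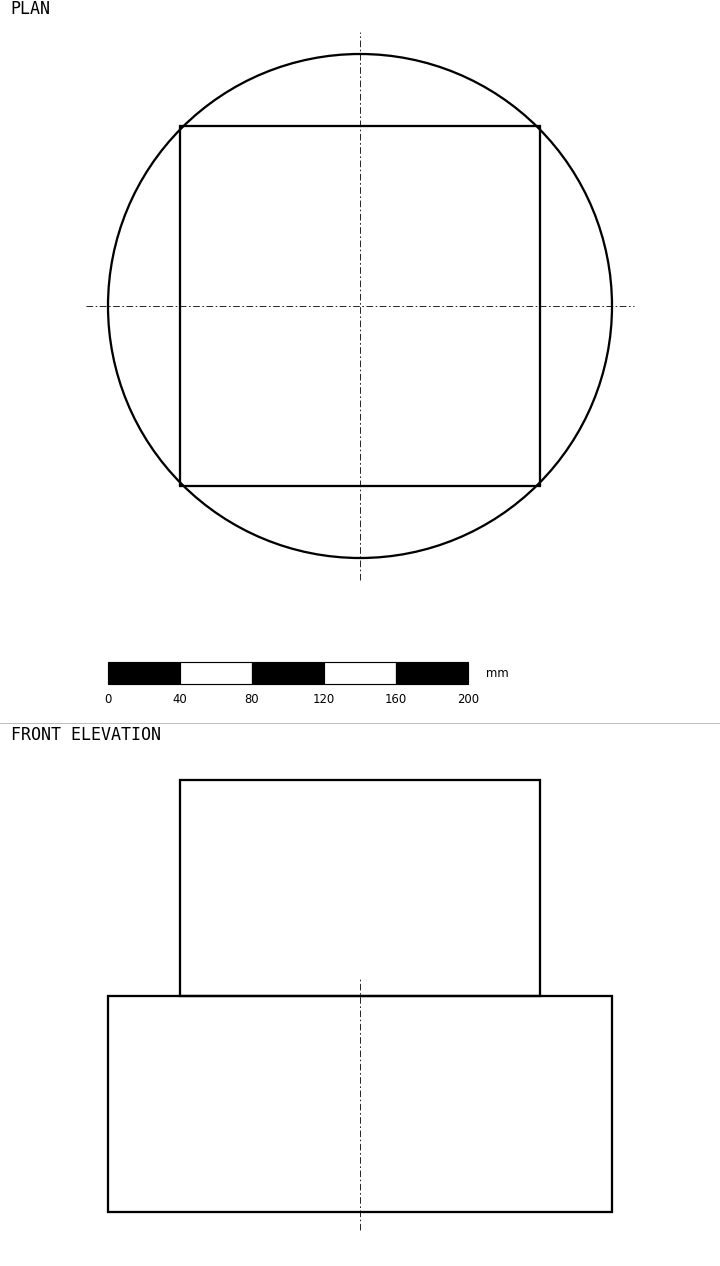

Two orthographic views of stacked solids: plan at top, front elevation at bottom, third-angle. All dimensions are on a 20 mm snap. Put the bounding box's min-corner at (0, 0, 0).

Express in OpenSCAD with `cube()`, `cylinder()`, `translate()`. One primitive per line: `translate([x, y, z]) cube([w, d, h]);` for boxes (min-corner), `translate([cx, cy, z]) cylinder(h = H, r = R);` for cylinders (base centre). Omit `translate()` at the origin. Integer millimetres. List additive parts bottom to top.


translate([140, 140, 0]) cylinder(h = 120, r = 140);
translate([40, 40, 120]) cube([200, 200, 120]);


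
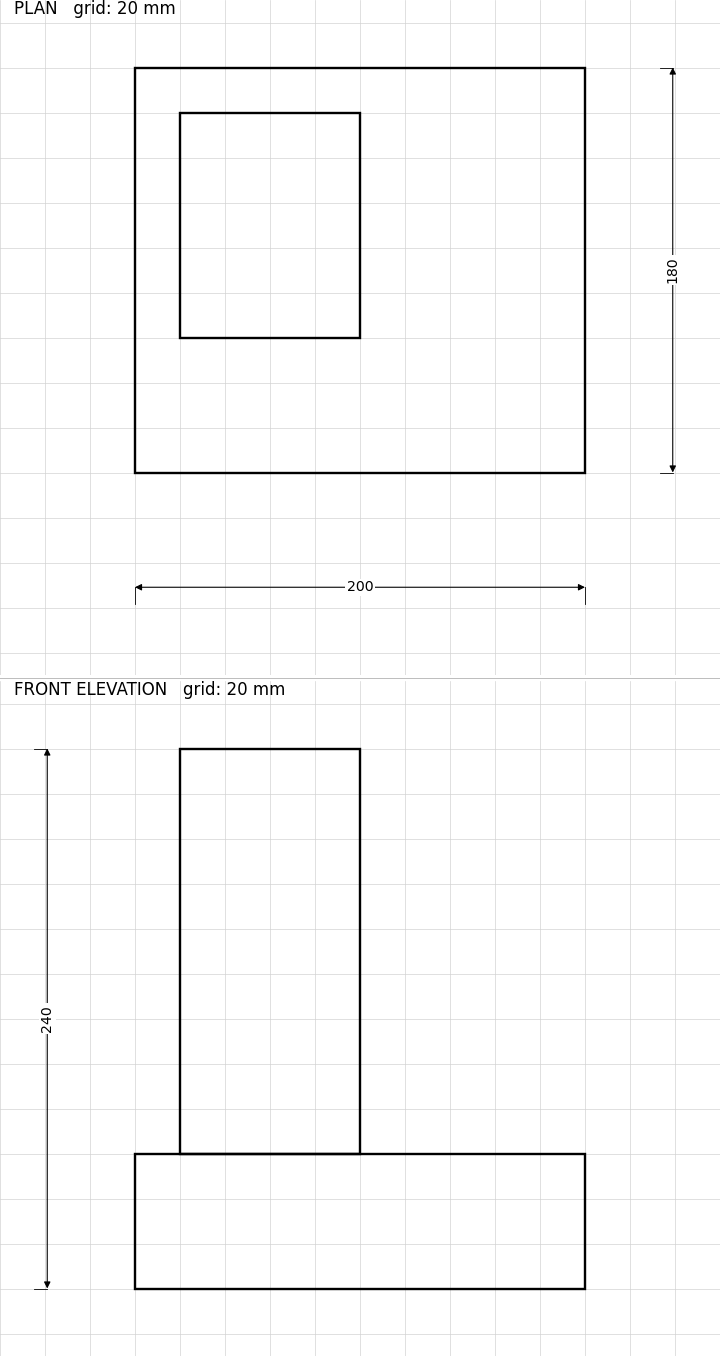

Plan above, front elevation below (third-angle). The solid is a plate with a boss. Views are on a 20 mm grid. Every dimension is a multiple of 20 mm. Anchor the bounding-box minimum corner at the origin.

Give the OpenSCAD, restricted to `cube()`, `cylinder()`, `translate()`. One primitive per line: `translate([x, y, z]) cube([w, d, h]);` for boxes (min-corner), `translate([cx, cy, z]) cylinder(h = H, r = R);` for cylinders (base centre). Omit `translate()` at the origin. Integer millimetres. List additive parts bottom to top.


cube([200, 180, 60]);
translate([20, 60, 60]) cube([80, 100, 180]);


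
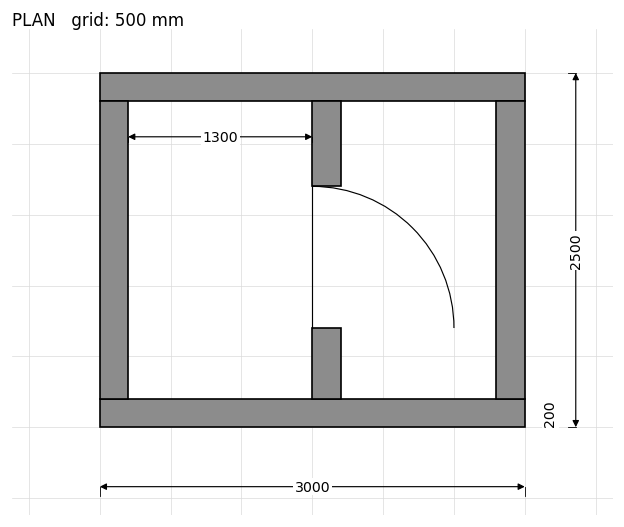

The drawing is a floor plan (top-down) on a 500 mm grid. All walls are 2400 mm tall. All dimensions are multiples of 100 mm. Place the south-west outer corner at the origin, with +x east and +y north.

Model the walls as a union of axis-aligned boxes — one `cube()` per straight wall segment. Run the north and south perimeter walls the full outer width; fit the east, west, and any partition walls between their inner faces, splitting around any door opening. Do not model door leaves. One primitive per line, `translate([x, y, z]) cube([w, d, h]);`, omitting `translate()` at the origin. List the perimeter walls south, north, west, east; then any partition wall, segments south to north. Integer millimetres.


cube([3000, 200, 2400]);
translate([0, 2300, 0]) cube([3000, 200, 2400]);
translate([0, 200, 0]) cube([200, 2100, 2400]);
translate([2800, 200, 0]) cube([200, 2100, 2400]);
translate([1500, 200, 0]) cube([200, 500, 2400]);
translate([1500, 1700, 0]) cube([200, 600, 2400]);
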